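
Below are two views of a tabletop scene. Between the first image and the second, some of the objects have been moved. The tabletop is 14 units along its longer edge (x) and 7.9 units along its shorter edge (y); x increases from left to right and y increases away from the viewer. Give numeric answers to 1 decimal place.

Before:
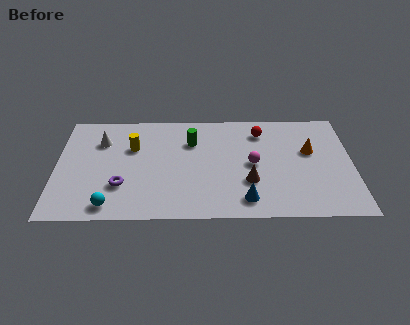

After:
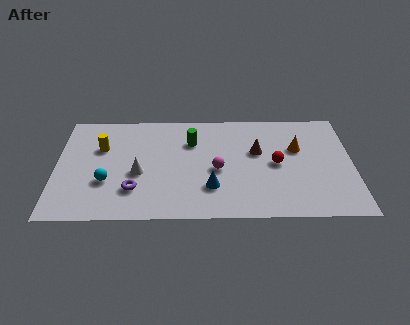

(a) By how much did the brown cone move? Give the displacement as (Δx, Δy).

(0.4, 2.2)

The brown cone started near (9.1, 2.6) and ended near (9.5, 4.8).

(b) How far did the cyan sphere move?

1.7

The cyan sphere moved from about (2.6, 1.0) to (2.4, 2.7), a distance of √(0.2² + 1.7²) ≈ 1.7.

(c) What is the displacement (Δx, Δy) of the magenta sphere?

(-1.7, -0.4)

From the two frames, the magenta sphere sits at roughly (9.3, 3.9) before and (7.6, 3.5) after.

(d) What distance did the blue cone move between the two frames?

1.8

From (8.9, 1.3) to (7.3, 2.2), the blue cone covered √(1.6² + 0.9²) ≈ 1.8 units.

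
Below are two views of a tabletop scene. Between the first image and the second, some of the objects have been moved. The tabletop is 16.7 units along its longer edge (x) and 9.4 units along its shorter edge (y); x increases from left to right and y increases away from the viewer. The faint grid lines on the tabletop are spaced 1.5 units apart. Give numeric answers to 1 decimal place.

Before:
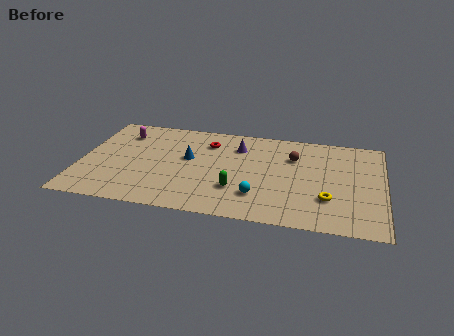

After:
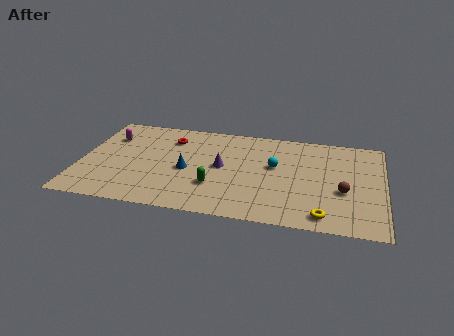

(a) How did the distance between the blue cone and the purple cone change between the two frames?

-1.2

Before: roughly 3.2 units apart; after: 2.0. That's 1.2 units closer together.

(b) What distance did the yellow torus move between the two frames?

1.6

The yellow torus moved from about (13.7, 2.8) to (13.5, 1.2), a distance of √(0.2² + 1.6²) ≈ 1.6.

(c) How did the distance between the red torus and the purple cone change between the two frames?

+2.1

The distance was about 1.7 in the first image and 3.8 in the second, so they moved 2.1 units further apart.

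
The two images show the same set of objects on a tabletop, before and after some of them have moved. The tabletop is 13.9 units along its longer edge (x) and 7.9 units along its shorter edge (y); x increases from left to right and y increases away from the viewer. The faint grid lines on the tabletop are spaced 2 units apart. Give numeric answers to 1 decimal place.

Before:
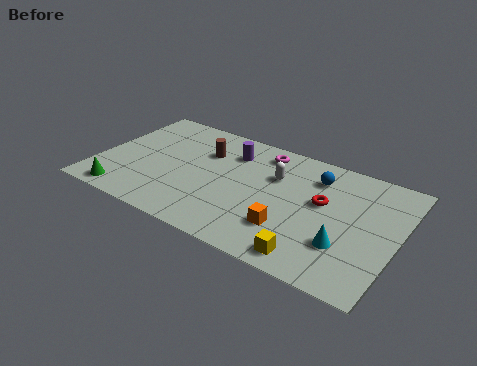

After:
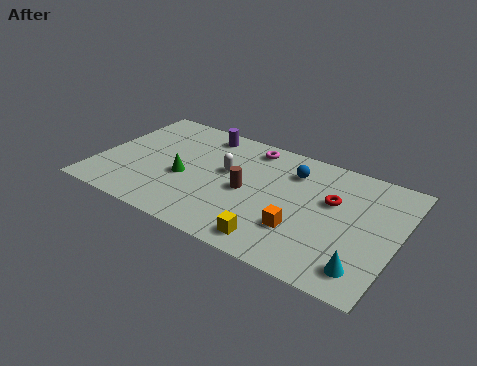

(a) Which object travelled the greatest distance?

the green cone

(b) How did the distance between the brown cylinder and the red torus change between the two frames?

-1.8

Before: roughly 5.8 units apart; after: 4.0. That's 1.8 units closer together.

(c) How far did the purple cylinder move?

1.7

From (5.9, 6.0) to (4.4, 6.8), the purple cylinder covered √(1.5² + 0.8²) ≈ 1.7 units.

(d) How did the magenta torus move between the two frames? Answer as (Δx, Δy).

(-0.6, 0.1)

The magenta torus started near (7.3, 6.7) and ended near (6.7, 6.8).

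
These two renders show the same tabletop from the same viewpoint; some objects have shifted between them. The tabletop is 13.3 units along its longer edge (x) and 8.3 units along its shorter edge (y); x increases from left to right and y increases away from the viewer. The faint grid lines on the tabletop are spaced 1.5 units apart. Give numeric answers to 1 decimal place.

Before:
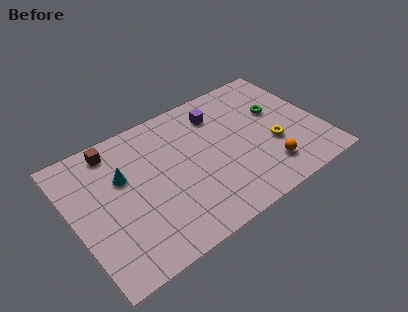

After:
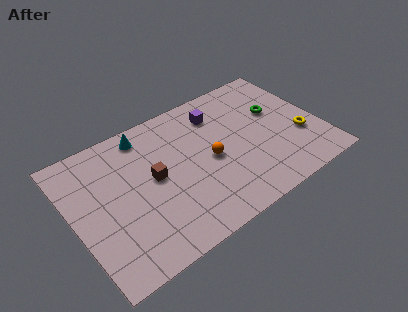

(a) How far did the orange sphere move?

3.4

The orange sphere moved from about (10.0, 1.8) to (7.3, 3.9), a distance of √(2.7² + 2.1²) ≈ 3.4.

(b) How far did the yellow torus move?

1.5

The yellow torus was near (10.6, 3.1) before and (12.1, 2.9) after, so it travelled √(1.5² + 0.2²) ≈ 1.5 units.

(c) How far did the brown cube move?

3.3

The brown cube was near (2.6, 7.2) before and (4.3, 4.4) after, so it travelled √(1.7² + 2.8²) ≈ 3.3 units.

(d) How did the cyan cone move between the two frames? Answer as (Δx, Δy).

(1.5, 1.9)

The cyan cone started near (2.8, 5.3) and ended near (4.3, 7.2).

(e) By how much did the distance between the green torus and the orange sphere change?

+0.6

Before: roughly 3.5 units apart; after: 4.1. That's 0.6 units further apart.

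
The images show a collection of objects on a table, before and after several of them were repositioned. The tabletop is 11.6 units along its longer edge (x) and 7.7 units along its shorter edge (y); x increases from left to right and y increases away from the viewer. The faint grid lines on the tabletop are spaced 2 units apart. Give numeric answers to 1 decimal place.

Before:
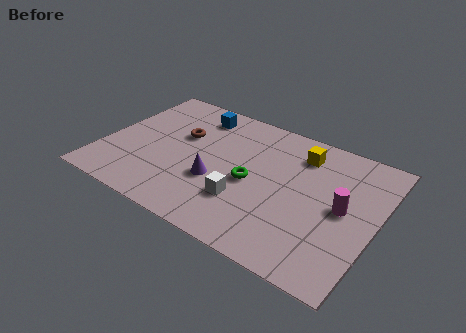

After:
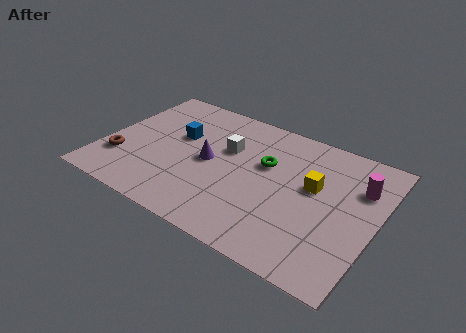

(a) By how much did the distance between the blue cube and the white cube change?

-2.9

They were about 5.0 units apart before and 2.1 after — 2.9 units closer together.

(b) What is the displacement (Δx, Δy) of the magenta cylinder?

(0.5, 1.5)

The magenta cylinder was at about (10.2, 3.9) and moved to about (10.7, 5.4).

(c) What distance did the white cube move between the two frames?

2.9

The white cube was near (6.3, 2.3) before and (5.1, 4.9) after, so it travelled √(1.2² + 2.6²) ≈ 2.9 units.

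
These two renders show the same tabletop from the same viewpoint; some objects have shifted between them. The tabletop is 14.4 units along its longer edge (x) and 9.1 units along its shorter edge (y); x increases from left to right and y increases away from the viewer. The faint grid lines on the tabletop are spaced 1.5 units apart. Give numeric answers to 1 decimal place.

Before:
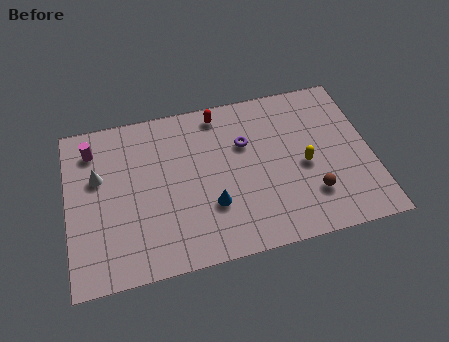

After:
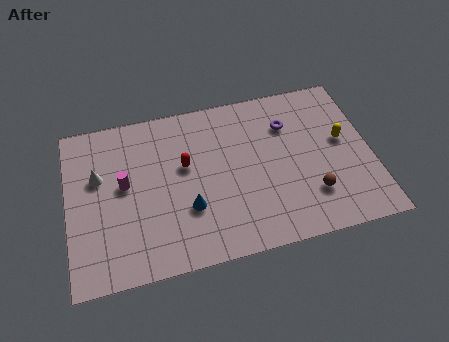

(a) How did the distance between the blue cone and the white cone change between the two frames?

-1.0

The distance was about 5.9 in the first image and 4.9 in the second, so they moved 1.0 units closer together.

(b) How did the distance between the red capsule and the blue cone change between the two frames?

-2.7

They were about 5.1 units apart before and 2.4 after — 2.7 units closer together.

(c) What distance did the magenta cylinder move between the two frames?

2.7

The magenta cylinder was near (1.3, 7.3) before and (2.7, 5.0) after, so it travelled √(1.4² + 2.3²) ≈ 2.7 units.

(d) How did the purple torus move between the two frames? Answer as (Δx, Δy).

(2.1, 0.6)

The purple torus started near (8.5, 6.0) and ended near (10.6, 6.6).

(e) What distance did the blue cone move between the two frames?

1.1

The blue cone was near (6.7, 2.9) before and (5.6, 3.0) after, so it travelled √(1.1² + 0.1²) ≈ 1.1 units.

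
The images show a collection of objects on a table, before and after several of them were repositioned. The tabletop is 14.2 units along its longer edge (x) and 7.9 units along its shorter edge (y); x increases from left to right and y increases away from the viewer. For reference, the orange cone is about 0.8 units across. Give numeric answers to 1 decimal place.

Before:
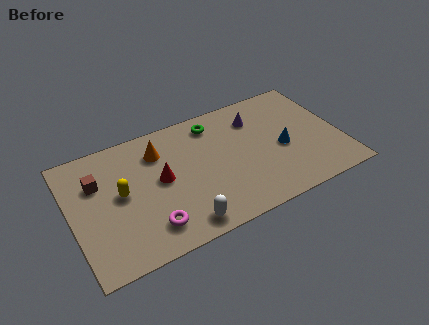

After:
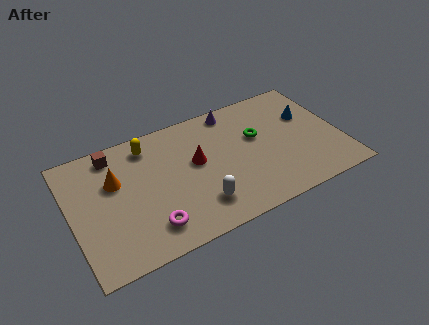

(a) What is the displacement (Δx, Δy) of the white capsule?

(1.0, 0.8)

From the two frames, the white capsule sits at roughly (5.4, 1.0) before and (6.4, 1.8) after.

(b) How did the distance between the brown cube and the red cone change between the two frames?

+1.3

The distance was about 3.4 in the first image and 4.7 in the second, so they moved 1.3 units further apart.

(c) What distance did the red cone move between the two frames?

1.9

From (4.7, 4.2) to (6.6, 4.5), the red cone covered √(1.9² + 0.3²) ≈ 1.9 units.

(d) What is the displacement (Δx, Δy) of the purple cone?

(-1.1, 1.0)

From the two frames, the purple cone sits at roughly (10.0, 6.0) before and (8.9, 7.0) after.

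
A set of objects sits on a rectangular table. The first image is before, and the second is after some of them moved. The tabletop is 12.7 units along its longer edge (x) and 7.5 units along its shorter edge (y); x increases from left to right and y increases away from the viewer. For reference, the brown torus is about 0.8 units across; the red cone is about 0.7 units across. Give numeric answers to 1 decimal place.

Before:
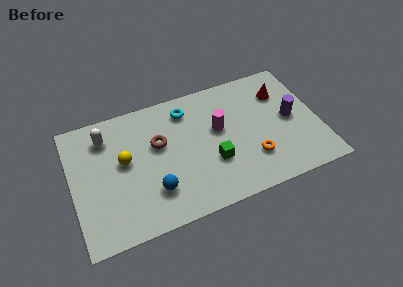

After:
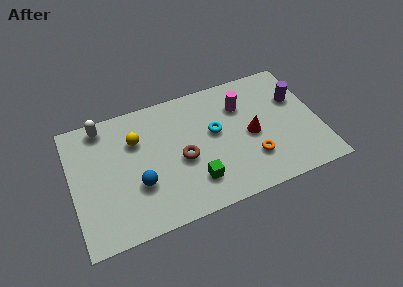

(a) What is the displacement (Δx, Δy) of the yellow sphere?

(0.7, 1.0)

The yellow sphere was at about (2.7, 4.2) and moved to about (3.4, 5.2).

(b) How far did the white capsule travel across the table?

0.7

The white capsule was near (1.9, 5.9) before and (1.8, 6.6) after, so it travelled √(0.1² + 0.7²) ≈ 0.7 units.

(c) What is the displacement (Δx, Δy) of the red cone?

(-1.8, -2.0)

The red cone started near (11.0, 5.5) and ended near (9.2, 3.5).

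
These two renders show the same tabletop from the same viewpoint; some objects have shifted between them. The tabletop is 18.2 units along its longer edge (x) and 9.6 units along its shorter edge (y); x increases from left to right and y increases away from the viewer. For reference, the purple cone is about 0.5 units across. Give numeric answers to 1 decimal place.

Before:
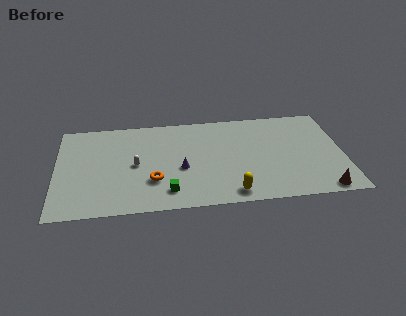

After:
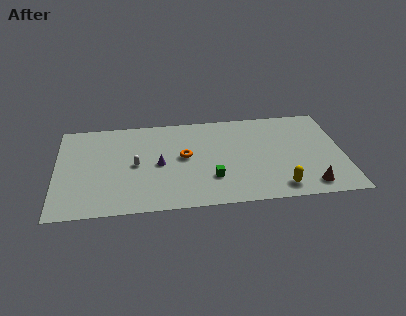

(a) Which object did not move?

the white capsule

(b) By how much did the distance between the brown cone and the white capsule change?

-0.9

The distance was about 12.3 in the first image and 11.4 in the second, so they moved 0.9 units closer together.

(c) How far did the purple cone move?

1.5

The purple cone moved from about (7.9, 4.0) to (6.5, 4.6), a distance of √(1.4² + 0.6²) ≈ 1.5.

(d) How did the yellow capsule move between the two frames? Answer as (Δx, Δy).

(3.0, 0.2)

From the two frames, the yellow capsule sits at roughly (11.0, 1.2) before and (14.0, 1.4) after.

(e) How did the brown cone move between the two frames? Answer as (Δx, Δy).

(-0.8, 0.5)

From the two frames, the brown cone sits at roughly (16.7, 0.9) before and (15.9, 1.4) after.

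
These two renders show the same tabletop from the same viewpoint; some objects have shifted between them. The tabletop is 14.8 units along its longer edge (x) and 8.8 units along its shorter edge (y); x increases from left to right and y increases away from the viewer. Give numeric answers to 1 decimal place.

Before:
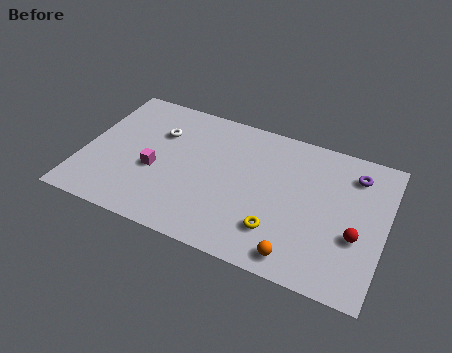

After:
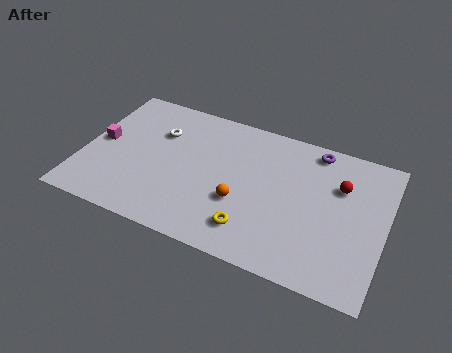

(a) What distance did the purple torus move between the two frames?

2.2

From (13.1, 7.0) to (11.1, 7.8), the purple torus covered √(2.0² + 0.8²) ≈ 2.2 units.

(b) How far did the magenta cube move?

2.9

The magenta cube moved from about (3.6, 3.6) to (0.8, 4.5), a distance of √(2.8² + 0.9²) ≈ 2.9.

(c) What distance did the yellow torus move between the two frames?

1.3

The yellow torus was near (9.8, 2.2) before and (8.6, 1.8) after, so it travelled √(1.2² + 0.4²) ≈ 1.3 units.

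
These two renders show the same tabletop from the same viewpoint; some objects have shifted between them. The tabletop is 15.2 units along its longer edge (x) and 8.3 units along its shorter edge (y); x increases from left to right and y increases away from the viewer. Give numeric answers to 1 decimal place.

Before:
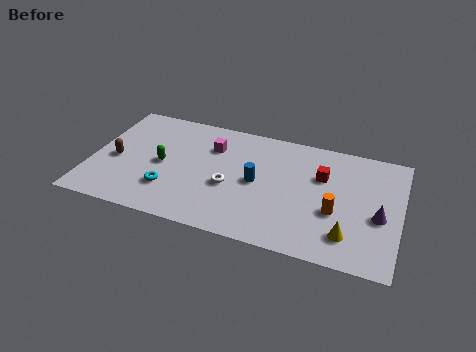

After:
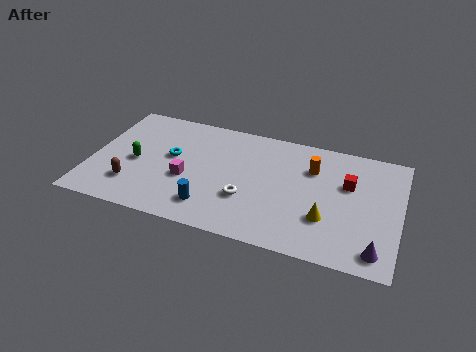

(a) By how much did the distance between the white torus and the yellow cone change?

-2.2

Before: roughly 6.1 units apart; after: 3.9. That's 2.2 units closer together.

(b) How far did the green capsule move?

1.3

The green capsule was near (3.5, 4.0) before and (2.2, 3.8) after, so it travelled √(1.3² + 0.2²) ≈ 1.3 units.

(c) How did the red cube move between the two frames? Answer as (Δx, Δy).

(1.3, -0.2)

From the two frames, the red cube sits at roughly (11.3, 5.5) before and (12.6, 5.3) after.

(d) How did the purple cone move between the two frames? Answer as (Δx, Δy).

(0.0, -2.3)

From the two frames, the purple cone sits at roughly (14.2, 3.5) before and (14.2, 1.2) after.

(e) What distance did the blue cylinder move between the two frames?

3.2

From (8.2, 4.1) to (6.1, 1.7), the blue cylinder covered √(2.1² + 2.4²) ≈ 3.2 units.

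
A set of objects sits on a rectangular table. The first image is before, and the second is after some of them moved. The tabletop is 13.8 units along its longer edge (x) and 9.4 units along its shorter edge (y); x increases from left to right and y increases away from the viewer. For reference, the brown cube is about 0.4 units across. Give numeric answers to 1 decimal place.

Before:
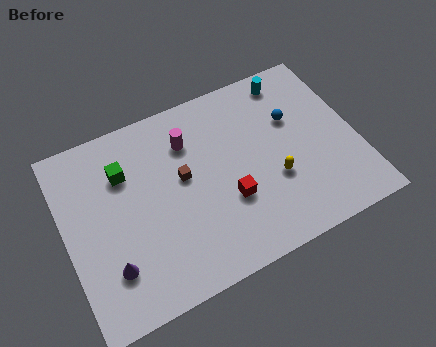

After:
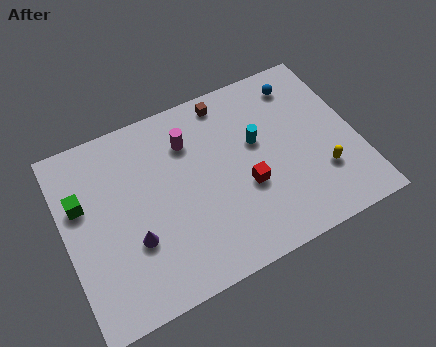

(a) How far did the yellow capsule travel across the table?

2.3

The yellow capsule was near (9.7, 3.4) before and (11.9, 2.8) after, so it travelled √(2.2² + 0.6²) ≈ 2.3 units.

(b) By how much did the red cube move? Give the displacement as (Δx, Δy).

(0.9, 0.3)

From the two frames, the red cube sits at roughly (7.5, 3.3) before and (8.4, 3.6) after.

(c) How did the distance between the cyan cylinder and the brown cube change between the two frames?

-3.4

Before: roughly 6.3 units apart; after: 2.9. That's 3.4 units closer together.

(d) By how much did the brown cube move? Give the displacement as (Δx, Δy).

(2.5, 3.0)

The brown cube started near (5.6, 5.3) and ended near (8.1, 8.3).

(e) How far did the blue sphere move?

1.8

The blue sphere moved from about (11.0, 6.1) to (11.6, 7.8), a distance of √(0.6² + 1.7²) ≈ 1.8.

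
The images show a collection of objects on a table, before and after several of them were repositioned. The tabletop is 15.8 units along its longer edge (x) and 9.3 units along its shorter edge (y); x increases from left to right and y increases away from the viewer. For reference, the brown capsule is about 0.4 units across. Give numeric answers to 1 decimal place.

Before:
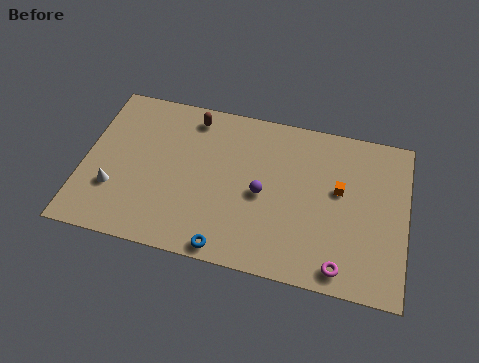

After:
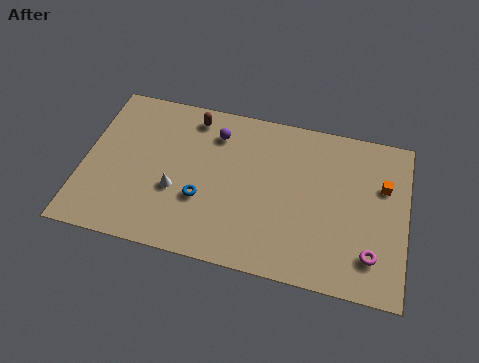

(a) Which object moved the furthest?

the purple sphere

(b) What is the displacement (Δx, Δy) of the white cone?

(3.0, 0.6)

The white cone started near (1.6, 2.9) and ended near (4.6, 3.5).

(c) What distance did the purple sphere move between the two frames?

3.9

The purple sphere was near (8.8, 4.3) before and (6.3, 7.3) after, so it travelled √(2.5² + 3.0²) ≈ 3.9 units.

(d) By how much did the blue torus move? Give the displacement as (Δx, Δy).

(-1.4, 2.5)

The blue torus was at about (7.3, 0.8) and moved to about (5.9, 3.3).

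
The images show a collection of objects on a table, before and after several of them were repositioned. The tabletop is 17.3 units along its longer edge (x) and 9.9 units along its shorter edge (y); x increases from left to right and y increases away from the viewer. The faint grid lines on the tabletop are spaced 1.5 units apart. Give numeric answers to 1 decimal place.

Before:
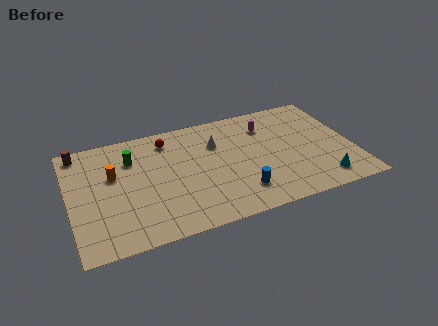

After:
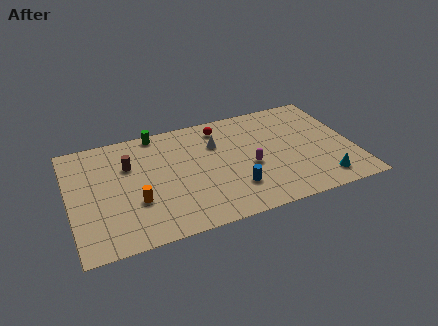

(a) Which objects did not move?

the cyan cone and the white cone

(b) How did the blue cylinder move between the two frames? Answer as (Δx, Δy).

(-0.3, 0.4)

The blue cylinder was at about (10.1, 2.2) and moved to about (9.8, 2.6).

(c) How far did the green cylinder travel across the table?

2.5

The green cylinder moved from about (3.9, 7.2) to (5.6, 9.1), a distance of √(1.7² + 1.9²) ≈ 2.5.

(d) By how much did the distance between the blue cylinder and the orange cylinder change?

-2.4

Before: roughly 8.4 units apart; after: 6.0. That's 2.4 units closer together.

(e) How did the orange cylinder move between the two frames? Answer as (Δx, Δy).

(1.2, -2.7)

From the two frames, the orange cylinder sits at roughly (2.7, 6.1) before and (3.9, 3.4) after.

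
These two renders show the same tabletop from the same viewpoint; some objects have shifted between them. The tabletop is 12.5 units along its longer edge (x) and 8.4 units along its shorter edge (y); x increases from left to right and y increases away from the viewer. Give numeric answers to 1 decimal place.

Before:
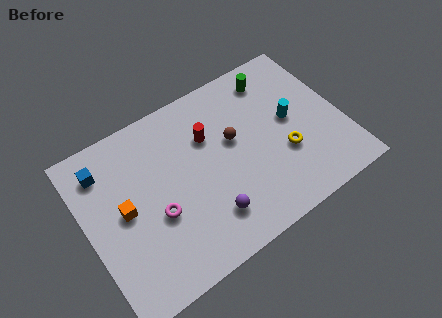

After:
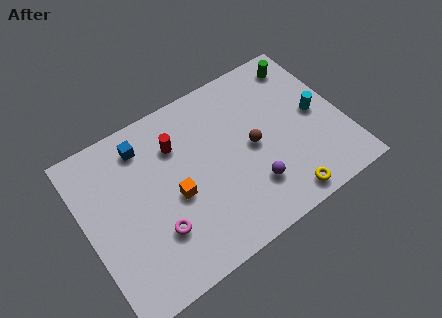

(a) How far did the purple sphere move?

2.2

From (5.5, 1.9) to (7.7, 2.2), the purple sphere covered √(2.2² + 0.3²) ≈ 2.2 units.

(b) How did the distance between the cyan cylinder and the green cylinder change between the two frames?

+0.4

They were about 2.5 units apart before and 2.9 after — 0.4 units further apart.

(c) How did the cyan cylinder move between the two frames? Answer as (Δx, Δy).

(1.2, -0.3)

From the two frames, the cyan cylinder sits at roughly (10.1, 4.5) before and (11.3, 4.2) after.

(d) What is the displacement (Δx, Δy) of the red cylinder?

(-1.5, 0.4)

The red cylinder started near (6.2, 5.7) and ended near (4.7, 6.1).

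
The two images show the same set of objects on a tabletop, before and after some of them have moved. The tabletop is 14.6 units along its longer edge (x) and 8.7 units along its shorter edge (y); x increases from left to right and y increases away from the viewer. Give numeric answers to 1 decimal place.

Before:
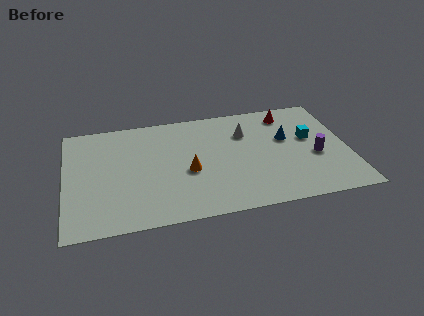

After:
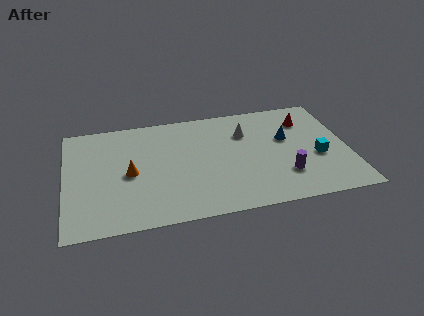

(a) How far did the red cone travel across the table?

1.1

The red cone was near (11.7, 7.3) before and (12.6, 6.6) after, so it travelled √(0.9² + 0.7²) ≈ 1.1 units.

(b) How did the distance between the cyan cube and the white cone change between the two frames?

+1.0

Before: roughly 3.5 units apart; after: 4.5. That's 1.0 units further apart.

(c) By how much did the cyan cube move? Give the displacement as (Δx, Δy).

(0.3, -1.6)

From the two frames, the cyan cube sits at roughly (12.7, 5.1) before and (13.0, 3.5) after.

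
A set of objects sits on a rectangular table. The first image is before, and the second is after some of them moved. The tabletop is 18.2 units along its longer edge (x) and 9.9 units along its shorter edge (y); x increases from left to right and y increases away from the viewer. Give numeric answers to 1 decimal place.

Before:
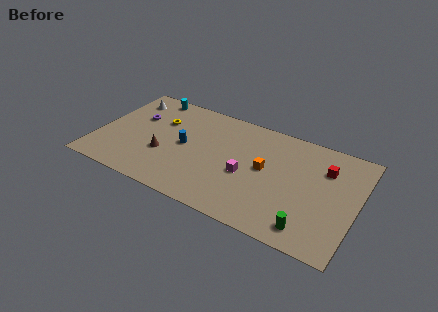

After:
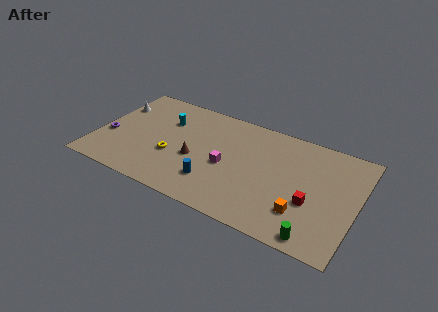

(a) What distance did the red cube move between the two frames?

3.5

The red cube moved from about (15.8, 7.1) to (15.2, 3.7), a distance of √(0.6² + 3.4²) ≈ 3.5.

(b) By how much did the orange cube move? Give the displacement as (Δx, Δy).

(2.9, -2.7)

From the two frames, the orange cube sits at roughly (11.8, 5.3) before and (14.7, 2.6) after.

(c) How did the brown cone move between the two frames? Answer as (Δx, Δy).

(2.2, 0.5)

The brown cone started near (4.8, 3.6) and ended near (7.0, 4.1).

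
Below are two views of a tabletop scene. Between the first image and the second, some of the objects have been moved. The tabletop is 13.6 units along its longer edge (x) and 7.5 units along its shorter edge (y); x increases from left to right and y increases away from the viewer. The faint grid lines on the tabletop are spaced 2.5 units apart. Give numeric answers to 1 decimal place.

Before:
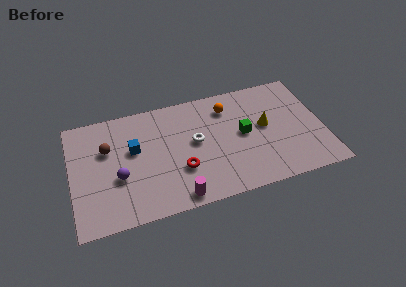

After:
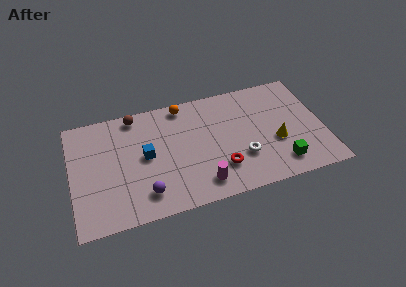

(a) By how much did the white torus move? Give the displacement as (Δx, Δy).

(2.4, -1.7)

From the two frames, the white torus sits at roughly (6.7, 4.1) before and (9.1, 2.4) after.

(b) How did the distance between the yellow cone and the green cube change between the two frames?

+0.3

They were about 1.2 units apart before and 1.5 after — 0.3 units further apart.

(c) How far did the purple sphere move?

1.9

From (2.5, 2.9) to (3.8, 1.5), the purple sphere covered √(1.3² + 1.4²) ≈ 1.9 units.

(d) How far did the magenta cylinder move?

1.4

The magenta cylinder moved from about (5.5, 0.8) to (6.8, 1.3), a distance of √(1.3² + 0.5²) ≈ 1.4.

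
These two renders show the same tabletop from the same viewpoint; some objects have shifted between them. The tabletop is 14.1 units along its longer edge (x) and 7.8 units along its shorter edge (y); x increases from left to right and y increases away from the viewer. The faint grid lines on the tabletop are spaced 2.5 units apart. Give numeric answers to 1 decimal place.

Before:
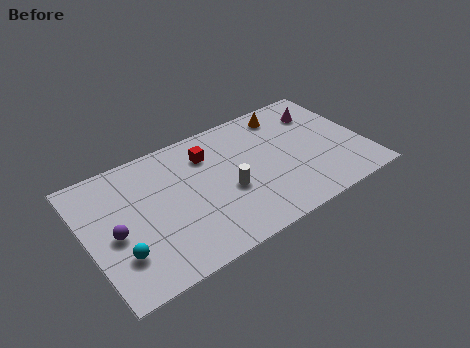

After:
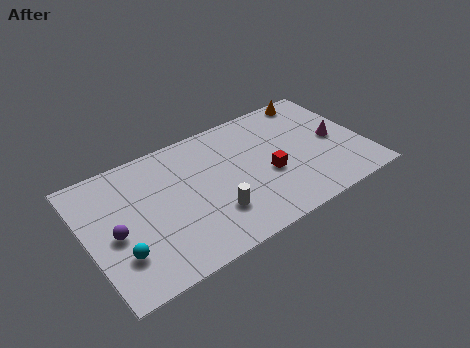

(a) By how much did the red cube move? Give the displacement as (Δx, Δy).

(2.7, -2.7)

The red cube was at about (6.4, 5.9) and moved to about (9.1, 3.2).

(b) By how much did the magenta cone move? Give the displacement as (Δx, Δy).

(0.4, -2.1)

From the two frames, the magenta cone sits at roughly (12.3, 5.9) before and (12.7, 3.8) after.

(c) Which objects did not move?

the cyan sphere and the purple sphere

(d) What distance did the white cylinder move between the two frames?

1.3

The white cylinder moved from about (7.0, 3.2) to (6.1, 2.2), a distance of √(0.9² + 1.0²) ≈ 1.3.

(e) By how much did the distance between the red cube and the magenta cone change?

-2.3

The distance was about 5.9 in the first image and 3.6 in the second, so they moved 2.3 units closer together.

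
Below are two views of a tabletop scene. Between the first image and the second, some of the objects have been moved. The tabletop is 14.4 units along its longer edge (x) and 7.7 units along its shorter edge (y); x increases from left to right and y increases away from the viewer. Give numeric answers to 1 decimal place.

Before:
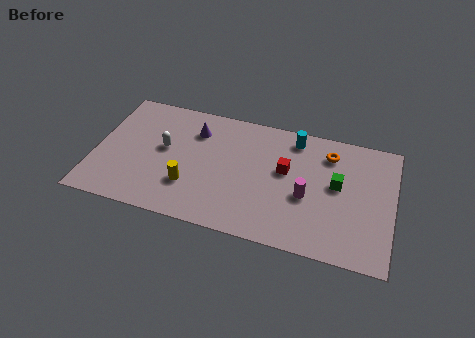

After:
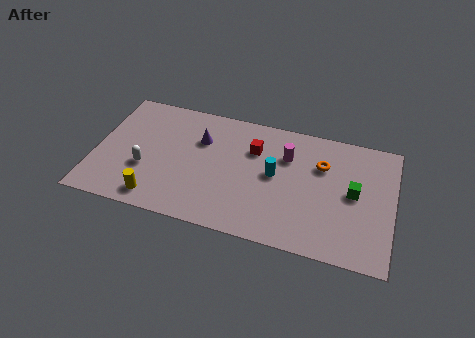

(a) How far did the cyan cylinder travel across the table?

2.6

From (9.5, 6.6) to (8.7, 4.1), the cyan cylinder covered √(0.8² + 2.5²) ≈ 2.6 units.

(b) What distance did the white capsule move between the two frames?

1.7

The white capsule was near (3.3, 4.3) before and (2.5, 2.8) after, so it travelled √(0.8² + 1.5²) ≈ 1.7 units.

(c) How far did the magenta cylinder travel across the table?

2.5

The magenta cylinder moved from about (10.3, 3.2) to (9.2, 5.4), a distance of √(1.1² + 2.2²) ≈ 2.5.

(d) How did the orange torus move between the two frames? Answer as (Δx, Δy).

(-0.3, -0.8)

The orange torus started near (11.2, 6.1) and ended near (10.9, 5.3).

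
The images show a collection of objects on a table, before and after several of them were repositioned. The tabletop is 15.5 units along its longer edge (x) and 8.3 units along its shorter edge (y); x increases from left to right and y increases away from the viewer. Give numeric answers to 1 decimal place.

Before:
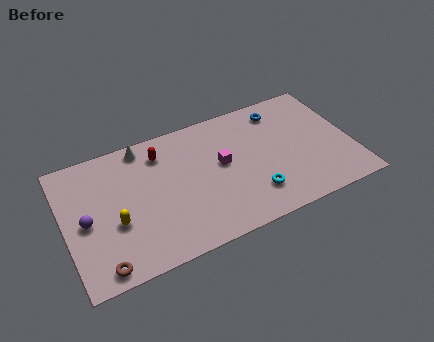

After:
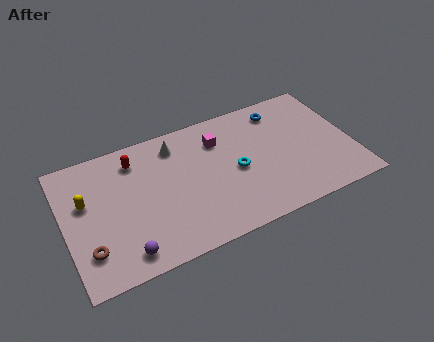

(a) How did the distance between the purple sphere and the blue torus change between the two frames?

-0.6

They were about 11.3 units apart before and 10.7 after — 0.6 units closer together.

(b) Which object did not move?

the blue torus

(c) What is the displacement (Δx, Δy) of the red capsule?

(-1.4, 0.1)

The red capsule was at about (5.4, 6.6) and moved to about (4.0, 6.7).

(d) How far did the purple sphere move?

3.2

The purple sphere moved from about (1.1, 3.9) to (2.9, 1.2), a distance of √(1.8² + 2.7²) ≈ 3.2.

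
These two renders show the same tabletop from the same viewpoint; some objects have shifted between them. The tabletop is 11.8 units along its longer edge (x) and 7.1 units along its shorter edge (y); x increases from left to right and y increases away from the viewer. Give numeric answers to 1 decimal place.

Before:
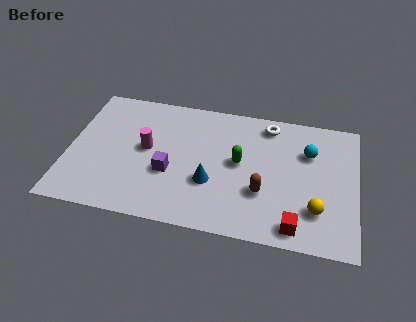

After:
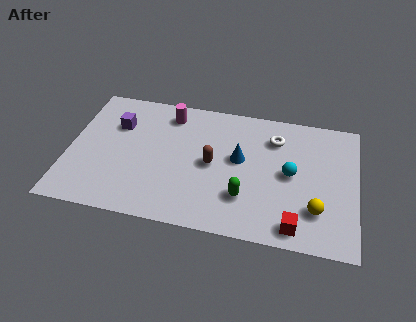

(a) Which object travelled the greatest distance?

the purple cube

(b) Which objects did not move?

the red cube and the yellow sphere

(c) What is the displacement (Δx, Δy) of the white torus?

(0.3, -0.7)

The white torus was at about (8.1, 6.1) and moved to about (8.4, 5.4).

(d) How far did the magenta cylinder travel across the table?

2.2

From (3.2, 3.8) to (4.0, 5.9), the magenta cylinder covered √(0.8² + 2.1²) ≈ 2.2 units.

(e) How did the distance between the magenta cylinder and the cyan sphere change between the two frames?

-1.1

Before: roughly 6.7 units apart; after: 5.6. That's 1.1 units closer together.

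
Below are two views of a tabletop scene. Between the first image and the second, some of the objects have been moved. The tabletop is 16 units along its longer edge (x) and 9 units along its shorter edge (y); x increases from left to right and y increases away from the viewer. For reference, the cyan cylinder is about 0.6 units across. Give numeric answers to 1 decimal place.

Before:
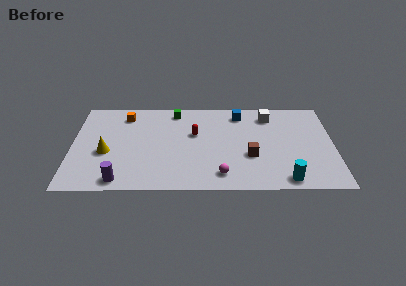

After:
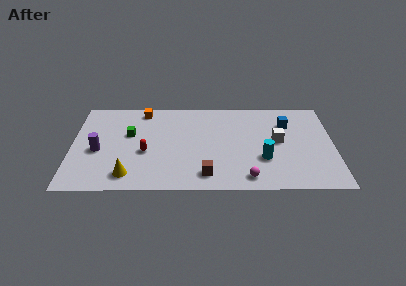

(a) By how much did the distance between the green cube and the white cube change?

+3.3

Before: roughly 5.8 units apart; after: 9.1. That's 3.3 units further apart.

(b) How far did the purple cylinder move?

3.2

The purple cylinder was near (3.0, 1.0) before and (1.6, 3.9) after, so it travelled √(1.4² + 2.9²) ≈ 3.2 units.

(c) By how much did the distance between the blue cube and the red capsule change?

+5.7

They were about 3.4 units apart before and 9.1 after — 5.7 units further apart.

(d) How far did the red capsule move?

3.5

From (7.5, 5.5) to (4.5, 3.7), the red capsule covered √(3.0² + 1.8²) ≈ 3.5 units.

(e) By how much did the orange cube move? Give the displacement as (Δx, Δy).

(1.1, 0.5)

From the two frames, the orange cube sits at roughly (3.2, 7.4) before and (4.3, 7.9) after.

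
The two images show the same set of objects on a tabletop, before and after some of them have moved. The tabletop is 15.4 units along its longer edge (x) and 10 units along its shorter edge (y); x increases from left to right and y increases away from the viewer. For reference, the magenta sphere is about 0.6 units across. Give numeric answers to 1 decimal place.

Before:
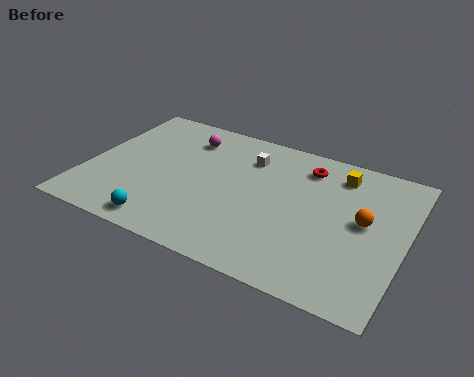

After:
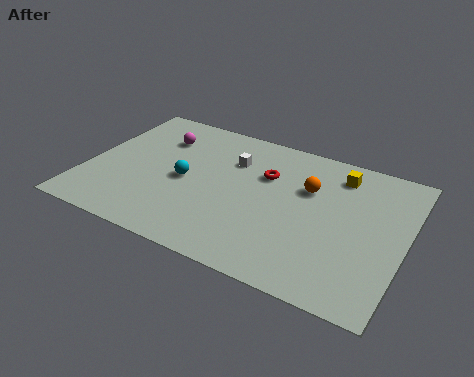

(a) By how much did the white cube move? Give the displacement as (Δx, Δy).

(-0.7, -0.5)

From the two frames, the white cube sits at roughly (7.5, 7.6) before and (6.8, 7.1) after.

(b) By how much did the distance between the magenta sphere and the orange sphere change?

-1.8

Before: roughly 9.3 units apart; after: 7.5. That's 1.8 units closer together.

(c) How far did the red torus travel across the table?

2.3

From (10.3, 8.1) to (8.5, 6.7), the red torus covered √(1.8² + 1.4²) ≈ 2.3 units.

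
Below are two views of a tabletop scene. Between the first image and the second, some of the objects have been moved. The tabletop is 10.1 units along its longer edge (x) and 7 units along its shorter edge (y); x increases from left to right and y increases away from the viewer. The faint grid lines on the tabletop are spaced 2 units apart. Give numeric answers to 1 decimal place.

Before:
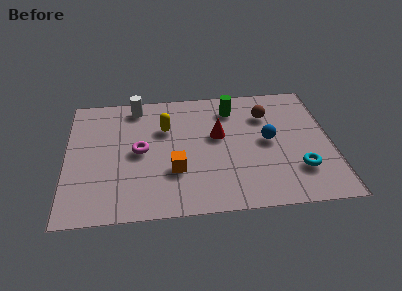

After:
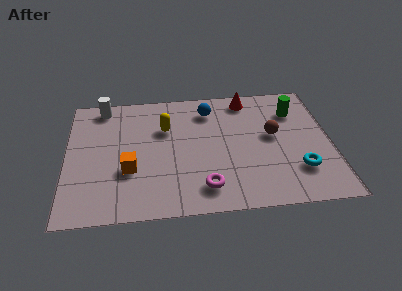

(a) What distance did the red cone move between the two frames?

2.3

From (5.8, 4.1) to (7.0, 6.1), the red cone covered √(1.2² + 2.0²) ≈ 2.3 units.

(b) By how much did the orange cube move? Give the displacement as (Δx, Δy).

(-1.7, 0.2)

From the two frames, the orange cube sits at roughly (4.1, 2.3) before and (2.4, 2.5) after.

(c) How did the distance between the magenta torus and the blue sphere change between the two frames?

-0.6

They were about 4.9 units apart before and 4.3 after — 0.6 units closer together.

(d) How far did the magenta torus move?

3.3

From (2.8, 3.5) to (5.2, 1.3), the magenta torus covered √(2.4² + 2.2²) ≈ 3.3 units.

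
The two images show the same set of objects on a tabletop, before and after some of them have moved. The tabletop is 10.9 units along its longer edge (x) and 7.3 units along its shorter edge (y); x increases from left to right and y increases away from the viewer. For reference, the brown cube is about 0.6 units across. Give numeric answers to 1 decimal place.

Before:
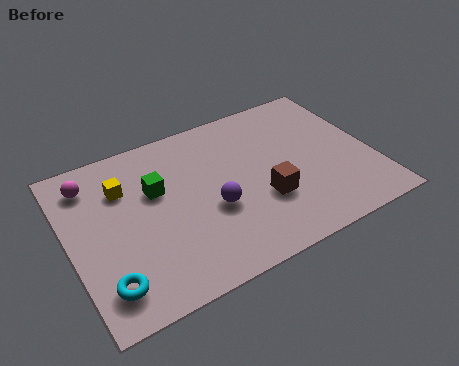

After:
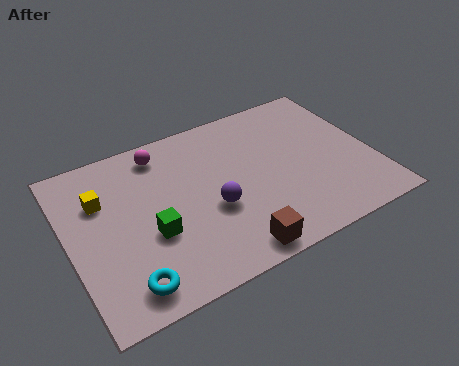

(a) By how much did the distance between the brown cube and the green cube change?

-0.9

Before: roughly 4.2 units apart; after: 3.3. That's 0.9 units closer together.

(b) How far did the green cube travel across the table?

1.8

From (3.2, 4.6) to (2.8, 2.8), the green cube covered √(0.4² + 1.8²) ≈ 1.8 units.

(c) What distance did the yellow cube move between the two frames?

0.8

The yellow cube was near (2.1, 5.2) before and (1.3, 5.0) after, so it travelled √(0.8² + 0.2²) ≈ 0.8 units.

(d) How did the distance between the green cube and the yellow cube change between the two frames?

+1.4

Before: roughly 1.3 units apart; after: 2.7. That's 1.4 units further apart.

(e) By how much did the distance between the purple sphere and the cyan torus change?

-0.5

They were about 4.3 units apart before and 3.8 after — 0.5 units closer together.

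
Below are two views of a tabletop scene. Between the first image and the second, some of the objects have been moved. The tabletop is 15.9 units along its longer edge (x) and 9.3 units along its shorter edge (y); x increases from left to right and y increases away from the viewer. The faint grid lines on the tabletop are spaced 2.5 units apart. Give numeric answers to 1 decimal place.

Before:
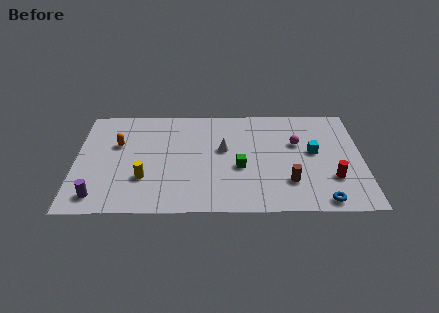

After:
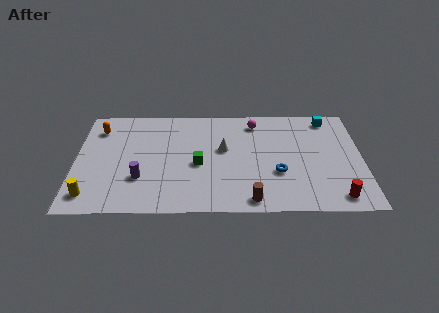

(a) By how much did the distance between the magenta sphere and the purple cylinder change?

-3.8

The distance was about 11.9 in the first image and 8.1 in the second, so they moved 3.8 units closer together.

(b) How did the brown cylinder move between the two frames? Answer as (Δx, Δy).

(-2.1, -1.5)

The brown cylinder started near (11.8, 2.5) and ended near (9.7, 1.0).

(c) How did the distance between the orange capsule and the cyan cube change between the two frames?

+2.0

Before: roughly 10.9 units apart; after: 12.9. That's 2.0 units further apart.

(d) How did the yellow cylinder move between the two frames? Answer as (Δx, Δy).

(-2.9, -1.4)

The yellow cylinder started near (3.8, 2.9) and ended near (0.9, 1.5).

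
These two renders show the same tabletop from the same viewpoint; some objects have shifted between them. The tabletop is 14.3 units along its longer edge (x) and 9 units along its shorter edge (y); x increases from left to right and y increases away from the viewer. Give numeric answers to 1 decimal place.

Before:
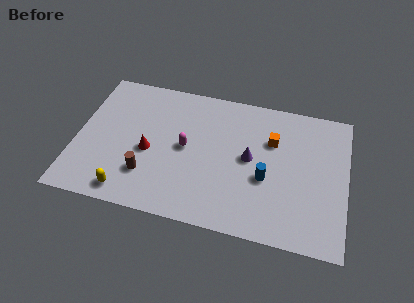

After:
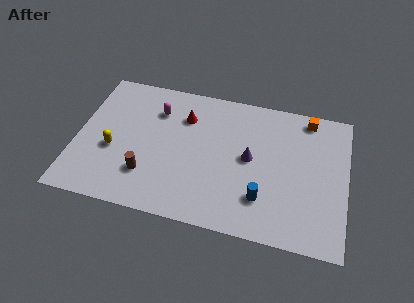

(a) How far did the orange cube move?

2.6

The orange cube was near (10.3, 6.1) before and (12.1, 8.0) after, so it travelled √(1.8² + 1.9²) ≈ 2.6 units.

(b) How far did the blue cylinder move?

1.3

From (10.1, 3.6) to (10.0, 2.3), the blue cylinder covered √(0.1² + 1.3²) ≈ 1.3 units.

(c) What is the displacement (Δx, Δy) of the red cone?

(1.7, 2.7)

The red cone started near (3.9, 3.9) and ended near (5.6, 6.6).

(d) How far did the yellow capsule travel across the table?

2.7

The yellow capsule moved from about (3.0, 1.1) to (2.0, 3.6), a distance of √(1.0² + 2.5²) ≈ 2.7.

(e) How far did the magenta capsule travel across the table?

2.7

The magenta capsule moved from about (5.8, 4.6) to (4.1, 6.7), a distance of √(1.7² + 2.1²) ≈ 2.7.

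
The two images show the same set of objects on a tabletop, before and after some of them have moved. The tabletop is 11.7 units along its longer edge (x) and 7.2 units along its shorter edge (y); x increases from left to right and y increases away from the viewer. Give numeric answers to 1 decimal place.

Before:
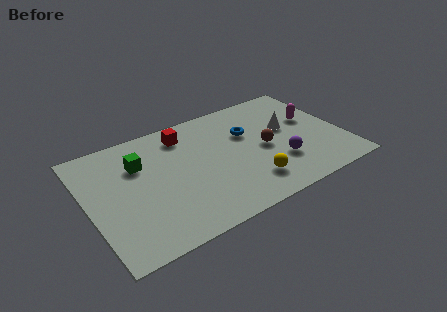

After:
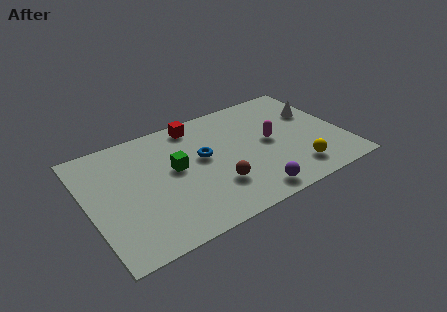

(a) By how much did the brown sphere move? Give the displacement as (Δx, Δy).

(-2.5, -1.3)

From the two frames, the brown sphere sits at roughly (8.1, 3.4) before and (5.6, 2.1) after.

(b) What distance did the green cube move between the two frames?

1.8

The green cube was near (2.5, 5.0) before and (4.0, 4.0) after, so it travelled √(1.5² + 1.0²) ≈ 1.8 units.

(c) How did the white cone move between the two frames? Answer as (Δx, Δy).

(1.4, 0.5)

The white cone started near (9.3, 4.2) and ended near (10.7, 4.7).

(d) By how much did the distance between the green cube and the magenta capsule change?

-3.6

They were about 8.0 units apart before and 4.4 after — 3.6 units closer together.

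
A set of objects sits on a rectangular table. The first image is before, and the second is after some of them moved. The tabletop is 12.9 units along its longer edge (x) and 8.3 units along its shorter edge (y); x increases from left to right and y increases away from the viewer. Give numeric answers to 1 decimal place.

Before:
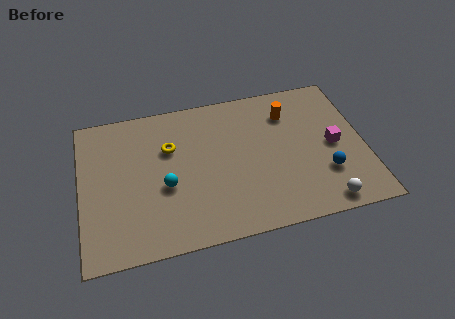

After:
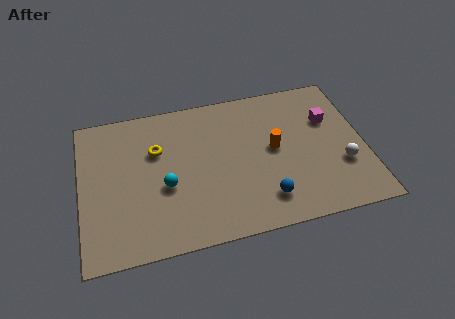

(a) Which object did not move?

the cyan sphere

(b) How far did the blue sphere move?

2.9

The blue sphere was near (11.0, 2.5) before and (8.2, 1.7) after, so it travelled √(2.8² + 0.8²) ≈ 2.9 units.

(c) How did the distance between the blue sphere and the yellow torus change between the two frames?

-1.5

Before: roughly 7.5 units apart; after: 6.0. That's 1.5 units closer together.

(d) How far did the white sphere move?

2.1

From (10.8, 0.9) to (11.8, 2.8), the white sphere covered √(1.0² + 1.9²) ≈ 2.1 units.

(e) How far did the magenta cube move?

1.5

The magenta cube was near (11.5, 4.0) before and (11.4, 5.5) after, so it travelled √(0.1² + 1.5²) ≈ 1.5 units.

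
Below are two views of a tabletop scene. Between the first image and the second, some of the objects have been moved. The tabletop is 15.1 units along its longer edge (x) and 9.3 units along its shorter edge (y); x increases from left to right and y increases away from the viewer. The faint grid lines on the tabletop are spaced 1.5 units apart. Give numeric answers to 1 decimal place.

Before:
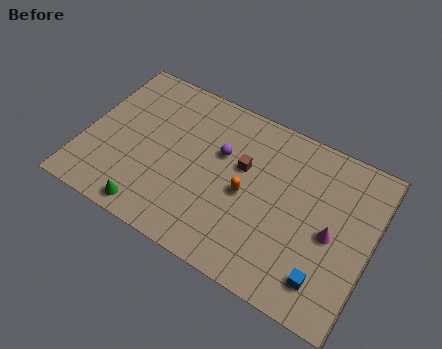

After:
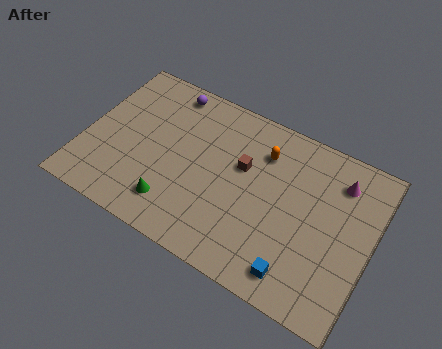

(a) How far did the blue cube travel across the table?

1.5

From (13.1, 1.8) to (11.7, 1.4), the blue cube covered √(1.4² + 0.4²) ≈ 1.5 units.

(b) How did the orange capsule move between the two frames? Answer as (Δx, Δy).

(0.5, 2.7)

The orange capsule was at about (8.6, 4.3) and moved to about (9.1, 7.0).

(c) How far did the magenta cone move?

3.0

The magenta cone moved from about (13.1, 4.3) to (13.1, 7.3), a distance of √(0.0² + 3.0²) ≈ 3.0.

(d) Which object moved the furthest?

the purple sphere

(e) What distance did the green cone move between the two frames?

1.4

The green cone was near (4.0, 1.0) before and (5.1, 1.9) after, so it travelled √(1.1² + 0.9²) ≈ 1.4 units.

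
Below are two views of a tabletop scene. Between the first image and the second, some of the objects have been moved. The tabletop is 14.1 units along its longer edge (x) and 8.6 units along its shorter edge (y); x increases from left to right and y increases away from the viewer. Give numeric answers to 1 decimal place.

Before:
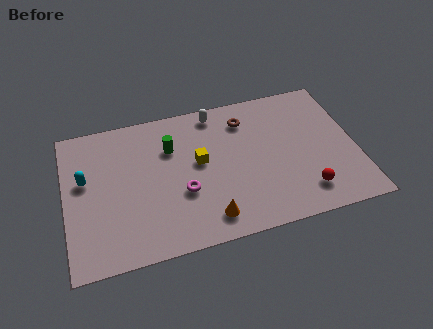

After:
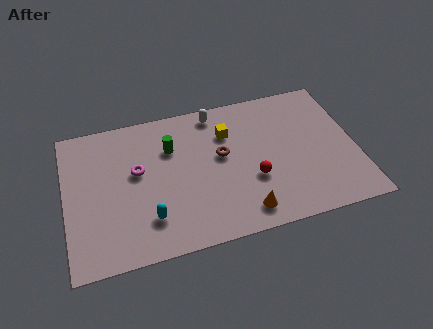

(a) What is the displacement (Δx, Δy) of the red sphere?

(-2.4, 1.4)

From the two frames, the red sphere sits at roughly (11.4, 1.7) before and (9.0, 3.1) after.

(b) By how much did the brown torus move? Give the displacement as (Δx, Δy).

(-1.3, -1.9)

The brown torus started near (8.9, 6.8) and ended near (7.6, 4.9).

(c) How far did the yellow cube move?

2.1

The yellow cube moved from about (6.5, 4.8) to (8.0, 6.2), a distance of √(1.5² + 1.4²) ≈ 2.1.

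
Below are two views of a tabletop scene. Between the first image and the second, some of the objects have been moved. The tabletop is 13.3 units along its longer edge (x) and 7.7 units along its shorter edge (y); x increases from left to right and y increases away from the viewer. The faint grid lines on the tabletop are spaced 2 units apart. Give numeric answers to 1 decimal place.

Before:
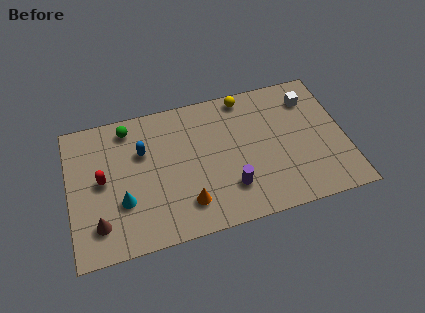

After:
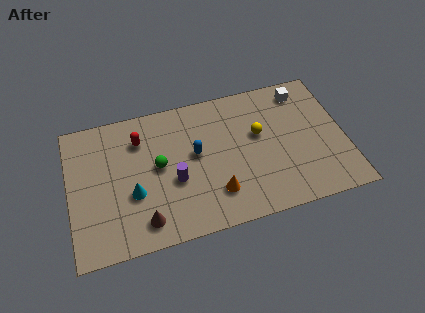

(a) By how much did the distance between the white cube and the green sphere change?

-1.2

Before: roughly 8.8 units apart; after: 7.6. That's 1.2 units closer together.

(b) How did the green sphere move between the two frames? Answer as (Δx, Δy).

(1.3, -2.5)

The green sphere started near (3.0, 6.6) and ended near (4.3, 4.1).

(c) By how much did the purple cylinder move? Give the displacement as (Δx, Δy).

(-2.6, 1.1)

The purple cylinder was at about (7.6, 2.0) and moved to about (5.0, 3.1).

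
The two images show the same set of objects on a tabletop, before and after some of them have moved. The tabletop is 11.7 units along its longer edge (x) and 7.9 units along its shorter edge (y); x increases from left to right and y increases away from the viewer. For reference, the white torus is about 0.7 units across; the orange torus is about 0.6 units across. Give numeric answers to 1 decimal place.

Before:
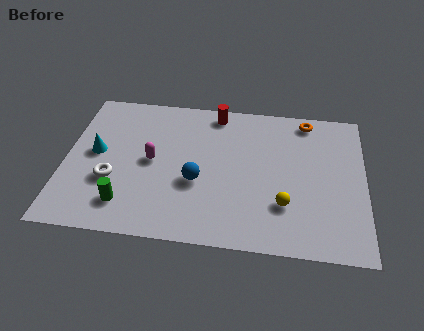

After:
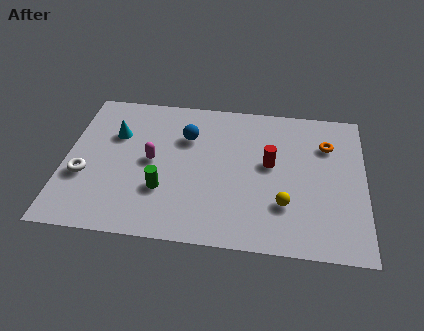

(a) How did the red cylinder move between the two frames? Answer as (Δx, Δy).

(2.2, -2.6)

From the two frames, the red cylinder sits at roughly (5.8, 7.0) before and (8.0, 4.4) after.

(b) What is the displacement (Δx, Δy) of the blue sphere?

(-0.5, 2.4)

From the two frames, the blue sphere sits at roughly (5.2, 3.1) before and (4.7, 5.5) after.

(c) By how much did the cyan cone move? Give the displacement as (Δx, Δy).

(0.7, 1.1)

The cyan cone was at about (1.2, 4.2) and moved to about (1.9, 5.3).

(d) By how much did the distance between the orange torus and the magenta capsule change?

+0.3

The distance was about 6.7 in the first image and 7.0 in the second, so they moved 0.3 units further apart.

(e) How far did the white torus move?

1.1

The white torus was near (1.9, 2.8) before and (0.8, 2.9) after, so it travelled √(1.1² + 0.1²) ≈ 1.1 units.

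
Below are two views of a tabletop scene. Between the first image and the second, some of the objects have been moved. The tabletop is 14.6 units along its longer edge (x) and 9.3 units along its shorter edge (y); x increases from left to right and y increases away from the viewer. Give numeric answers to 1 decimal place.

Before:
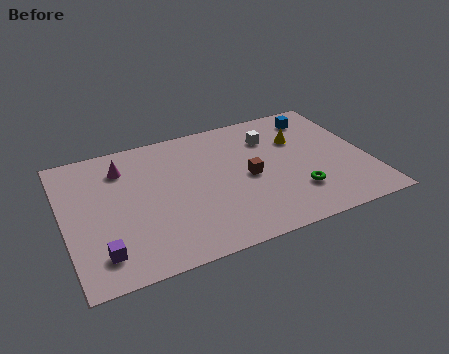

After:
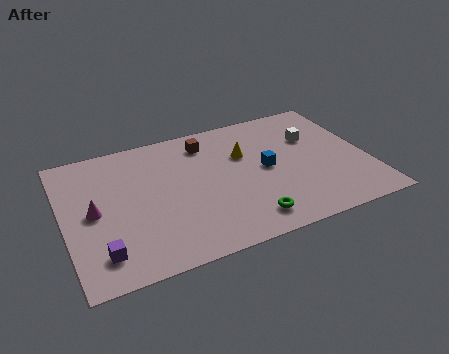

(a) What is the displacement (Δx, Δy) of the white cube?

(2.0, -0.7)

From the two frames, the white cube sits at roughly (10.2, 6.9) before and (12.2, 6.2) after.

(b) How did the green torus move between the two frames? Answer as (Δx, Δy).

(-2.5, -1.0)

From the two frames, the green torus sits at roughly (10.9, 2.5) before and (8.4, 1.5) after.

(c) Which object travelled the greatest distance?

the blue cube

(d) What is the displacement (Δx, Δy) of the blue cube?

(-2.9, -3.0)

The blue cube was at about (12.6, 7.7) and moved to about (9.7, 4.7).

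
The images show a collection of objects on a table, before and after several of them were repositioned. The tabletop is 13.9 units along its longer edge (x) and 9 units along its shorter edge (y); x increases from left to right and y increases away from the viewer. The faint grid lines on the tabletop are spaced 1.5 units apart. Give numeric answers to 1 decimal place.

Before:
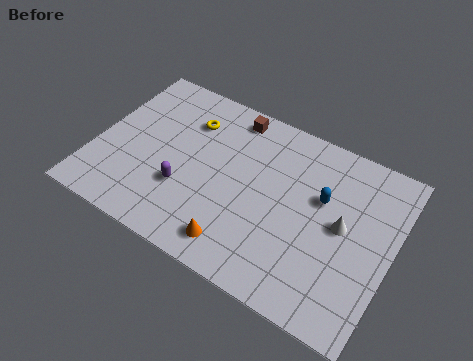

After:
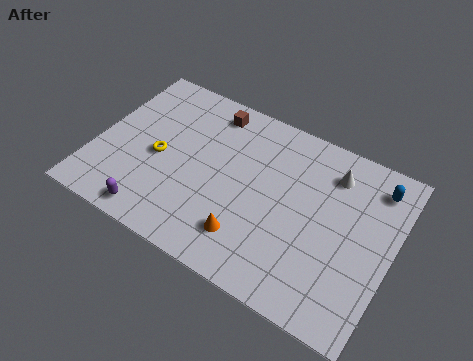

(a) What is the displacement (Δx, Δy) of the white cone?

(-0.8, 2.4)

From the two frames, the white cone sits at roughly (11.6, 4.7) before and (10.8, 7.1) after.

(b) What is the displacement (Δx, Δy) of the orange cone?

(0.4, 0.6)

The orange cone was at about (7.2, 1.4) and moved to about (7.6, 2.0).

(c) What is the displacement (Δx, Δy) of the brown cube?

(-1.0, -0.2)

The brown cube started near (5.9, 7.9) and ended near (4.9, 7.7).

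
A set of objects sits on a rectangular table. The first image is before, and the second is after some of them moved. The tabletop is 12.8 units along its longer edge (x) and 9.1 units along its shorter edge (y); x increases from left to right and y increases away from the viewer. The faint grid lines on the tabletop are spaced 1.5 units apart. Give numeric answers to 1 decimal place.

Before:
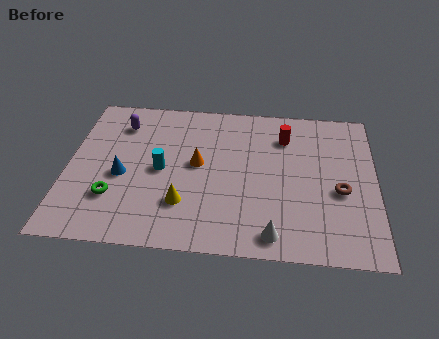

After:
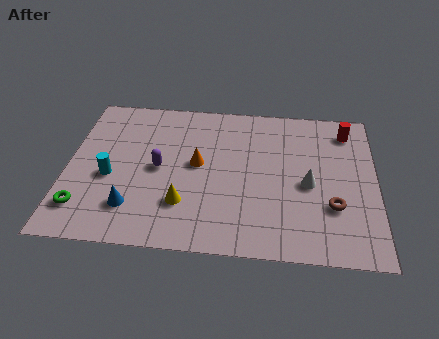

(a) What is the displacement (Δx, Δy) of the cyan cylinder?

(-2.1, -0.6)

The cyan cylinder started near (3.9, 4.4) and ended near (1.8, 3.8).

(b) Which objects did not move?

the orange cone and the yellow cone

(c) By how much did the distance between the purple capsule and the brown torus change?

-2.4

They were about 9.8 units apart before and 7.4 after — 2.4 units closer together.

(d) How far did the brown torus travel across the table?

0.9

The brown torus moved from about (11.3, 3.8) to (11.0, 2.9), a distance of √(0.3² + 0.9²) ≈ 0.9.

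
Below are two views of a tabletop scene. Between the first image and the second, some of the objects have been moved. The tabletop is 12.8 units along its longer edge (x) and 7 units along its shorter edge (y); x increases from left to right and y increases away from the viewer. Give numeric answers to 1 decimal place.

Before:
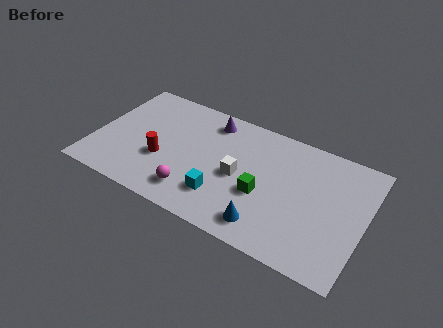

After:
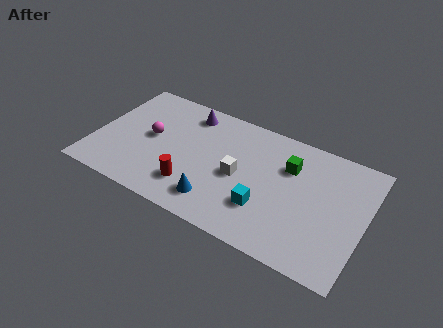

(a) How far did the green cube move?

2.3

From (8.1, 2.8) to (9.1, 4.9), the green cube covered √(1.0² + 2.1²) ≈ 2.3 units.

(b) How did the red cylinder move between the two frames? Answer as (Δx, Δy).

(1.6, -0.9)

The red cylinder started near (3.3, 2.6) and ended near (4.9, 1.7).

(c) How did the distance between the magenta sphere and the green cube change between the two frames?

+3.2

Before: roughly 3.4 units apart; after: 6.6. That's 3.2 units further apart.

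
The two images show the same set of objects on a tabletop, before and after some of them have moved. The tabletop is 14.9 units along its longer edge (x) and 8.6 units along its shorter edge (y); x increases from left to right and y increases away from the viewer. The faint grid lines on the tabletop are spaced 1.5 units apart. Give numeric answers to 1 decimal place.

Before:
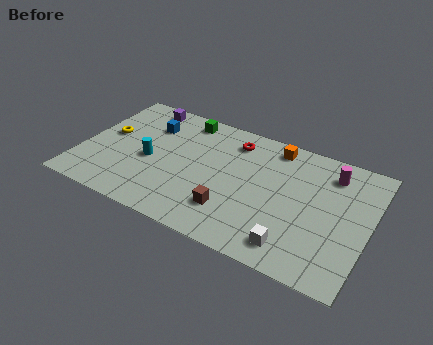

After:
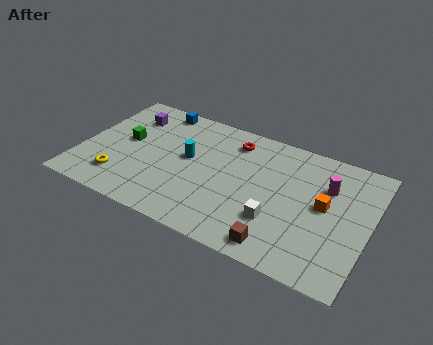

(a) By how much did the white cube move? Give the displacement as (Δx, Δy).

(-1.0, 1.2)

From the two frames, the white cube sits at roughly (11.4, 1.4) before and (10.4, 2.6) after.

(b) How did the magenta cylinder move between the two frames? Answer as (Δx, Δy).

(-0.1, -1.0)

The magenta cylinder was at about (12.7, 6.9) and moved to about (12.6, 5.9).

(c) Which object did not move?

the red torus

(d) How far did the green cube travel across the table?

3.9

From (4.9, 7.5) to (2.2, 4.7), the green cube covered √(2.7² + 2.8²) ≈ 3.9 units.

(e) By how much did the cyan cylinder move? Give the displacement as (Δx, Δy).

(1.9, 1.0)

The cyan cylinder started near (3.6, 3.8) and ended near (5.5, 4.8).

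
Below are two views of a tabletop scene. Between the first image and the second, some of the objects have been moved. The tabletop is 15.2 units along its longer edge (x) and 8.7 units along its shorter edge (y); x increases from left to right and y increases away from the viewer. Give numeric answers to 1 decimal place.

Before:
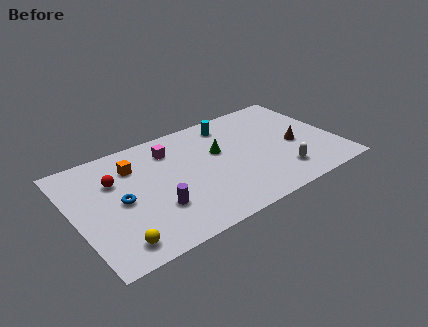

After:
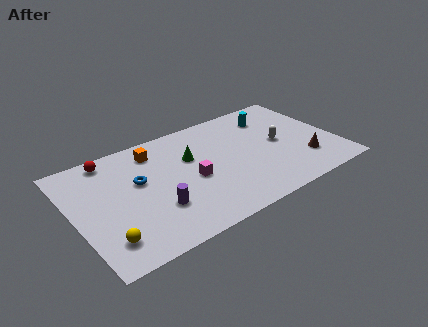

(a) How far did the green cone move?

1.6

The green cone was near (8.5, 5.3) before and (6.9, 5.6) after, so it travelled √(1.6² + 0.3²) ≈ 1.6 units.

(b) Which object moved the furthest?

the magenta cube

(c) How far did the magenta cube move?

3.0

The magenta cube moved from about (5.9, 6.8) to (6.7, 3.9), a distance of √(0.8² + 2.9²) ≈ 3.0.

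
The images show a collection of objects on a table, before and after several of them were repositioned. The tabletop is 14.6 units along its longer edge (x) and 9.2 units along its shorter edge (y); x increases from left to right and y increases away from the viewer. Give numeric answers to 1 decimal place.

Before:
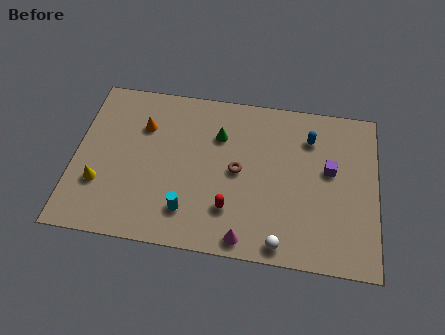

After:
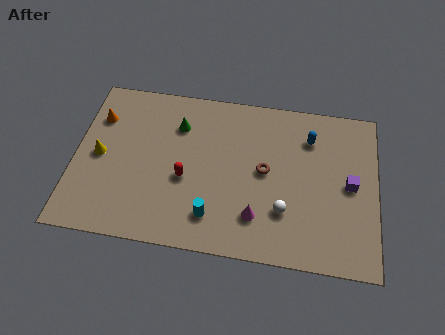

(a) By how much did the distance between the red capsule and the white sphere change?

+2.0

They were about 2.9 units apart before and 4.9 after — 2.0 units further apart.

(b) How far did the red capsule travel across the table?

2.6

From (7.6, 2.4) to (5.4, 3.8), the red capsule covered √(2.2² + 1.4²) ≈ 2.6 units.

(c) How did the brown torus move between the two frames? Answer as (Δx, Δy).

(1.3, 0.2)

The brown torus was at about (7.9, 4.6) and moved to about (9.2, 4.8).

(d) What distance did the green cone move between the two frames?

2.0

From (6.9, 6.5) to (4.9, 6.8), the green cone covered √(2.0² + 0.3²) ≈ 2.0 units.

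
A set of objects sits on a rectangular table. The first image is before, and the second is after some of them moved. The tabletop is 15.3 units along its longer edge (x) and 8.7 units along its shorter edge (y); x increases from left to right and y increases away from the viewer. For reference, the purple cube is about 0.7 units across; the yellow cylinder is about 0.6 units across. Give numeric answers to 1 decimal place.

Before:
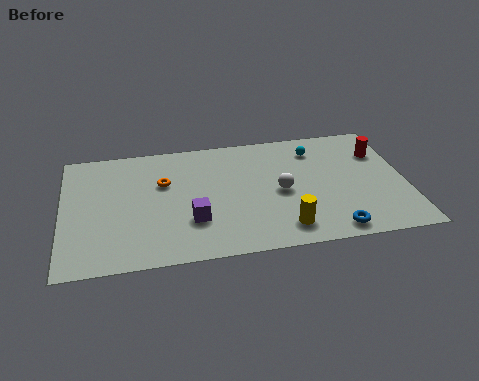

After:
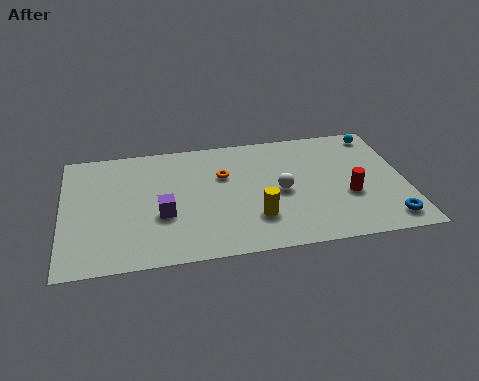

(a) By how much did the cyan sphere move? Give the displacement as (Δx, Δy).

(2.9, 0.7)

From the two frames, the cyan sphere sits at roughly (11.4, 6.9) before and (14.3, 7.6) after.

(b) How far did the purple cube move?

1.4

The purple cube moved from about (5.7, 2.7) to (4.4, 3.3), a distance of √(1.3² + 0.6²) ≈ 1.4.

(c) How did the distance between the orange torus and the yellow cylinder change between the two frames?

-3.1

The distance was about 6.6 in the first image and 3.5 in the second, so they moved 3.1 units closer together.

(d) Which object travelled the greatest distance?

the red cylinder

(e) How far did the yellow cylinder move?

1.5

The yellow cylinder moved from about (9.7, 1.5) to (8.5, 2.4), a distance of √(1.2² + 0.9²) ≈ 1.5.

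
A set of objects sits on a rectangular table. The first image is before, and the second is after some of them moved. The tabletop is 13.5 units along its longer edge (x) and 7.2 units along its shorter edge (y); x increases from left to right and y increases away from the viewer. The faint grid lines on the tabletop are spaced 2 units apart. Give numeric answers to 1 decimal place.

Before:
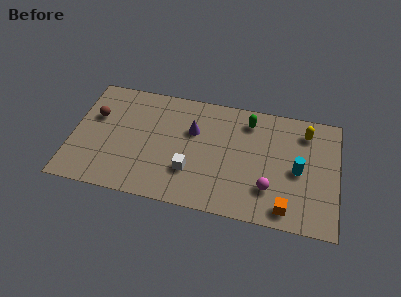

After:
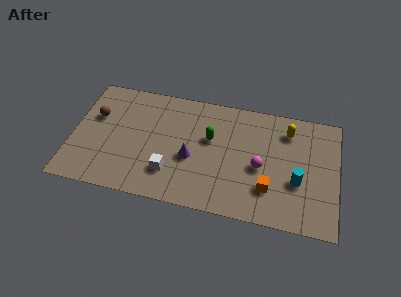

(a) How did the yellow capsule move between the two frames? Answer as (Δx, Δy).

(-0.9, -0.1)

The yellow capsule was at about (11.8, 5.8) and moved to about (10.9, 5.7).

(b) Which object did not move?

the brown sphere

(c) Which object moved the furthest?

the green capsule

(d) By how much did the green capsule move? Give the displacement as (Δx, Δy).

(-1.9, -1.5)

The green capsule started near (8.9, 5.9) and ended near (7.0, 4.4).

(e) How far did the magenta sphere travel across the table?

1.3

The magenta sphere was near (10.1, 2.0) before and (9.6, 3.2) after, so it travelled √(0.5² + 1.2²) ≈ 1.3 units.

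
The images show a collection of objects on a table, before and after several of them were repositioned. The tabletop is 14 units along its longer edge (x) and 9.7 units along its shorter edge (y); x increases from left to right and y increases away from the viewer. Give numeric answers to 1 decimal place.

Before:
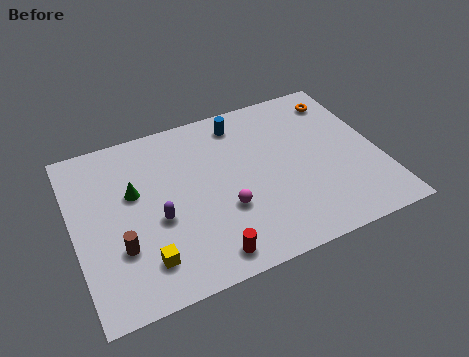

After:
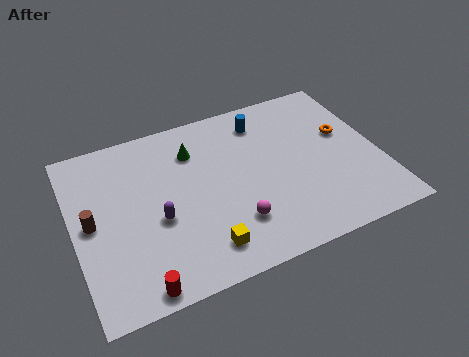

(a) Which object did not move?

the purple capsule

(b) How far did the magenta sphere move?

0.9

From (6.7, 3.4) to (7.0, 2.5), the magenta sphere covered √(0.3² + 0.9²) ≈ 0.9 units.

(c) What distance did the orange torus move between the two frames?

2.2

The orange torus was near (12.7, 8.0) before and (12.6, 5.8) after, so it travelled √(0.1² + 2.2²) ≈ 2.2 units.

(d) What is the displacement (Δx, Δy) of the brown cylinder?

(-1.1, 1.8)

From the two frames, the brown cylinder sits at roughly (1.9, 3.1) before and (0.8, 4.9) after.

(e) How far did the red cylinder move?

3.1

The red cylinder was near (5.6, 1.2) before and (2.5, 0.8) after, so it travelled √(3.1² + 0.4²) ≈ 3.1 units.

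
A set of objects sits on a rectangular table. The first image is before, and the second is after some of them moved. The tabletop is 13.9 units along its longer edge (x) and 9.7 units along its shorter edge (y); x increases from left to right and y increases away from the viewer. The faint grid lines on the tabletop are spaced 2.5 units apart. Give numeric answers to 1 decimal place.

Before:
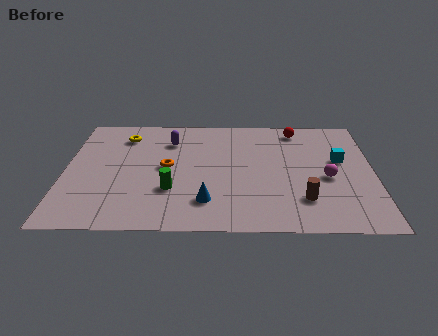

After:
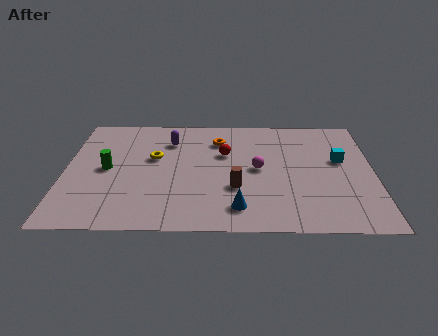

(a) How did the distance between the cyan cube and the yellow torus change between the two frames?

-1.6

The distance was about 10.0 in the first image and 8.4 in the second, so they moved 1.6 units closer together.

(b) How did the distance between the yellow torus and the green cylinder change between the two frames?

-2.8

They were about 5.1 units apart before and 2.3 after — 2.8 units closer together.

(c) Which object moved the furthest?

the red sphere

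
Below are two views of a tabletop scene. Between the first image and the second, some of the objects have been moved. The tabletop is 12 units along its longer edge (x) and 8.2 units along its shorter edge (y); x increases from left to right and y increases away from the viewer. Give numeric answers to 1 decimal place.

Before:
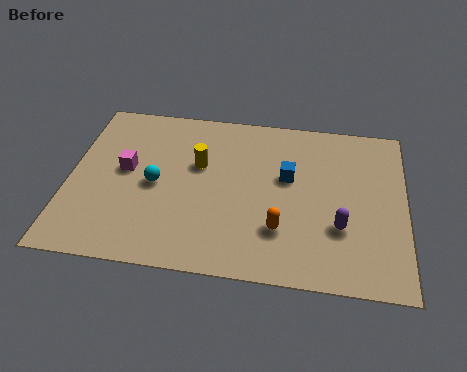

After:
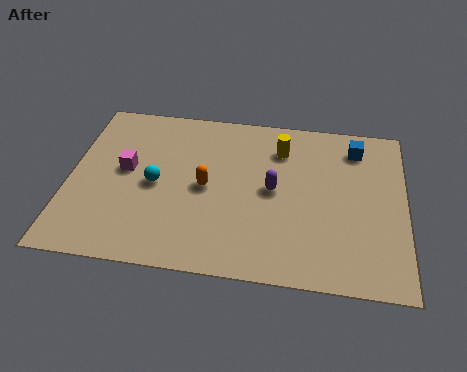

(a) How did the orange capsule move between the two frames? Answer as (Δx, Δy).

(-2.7, 1.7)

From the two frames, the orange capsule sits at roughly (7.6, 2.3) before and (4.9, 4.0) after.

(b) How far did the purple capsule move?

2.8

The purple capsule moved from about (9.7, 2.7) to (7.3, 4.2), a distance of √(2.4² + 1.5²) ≈ 2.8.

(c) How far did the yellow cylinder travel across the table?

3.1

The yellow cylinder was near (4.6, 5.1) before and (7.5, 6.3) after, so it travelled √(2.9² + 1.2²) ≈ 3.1 units.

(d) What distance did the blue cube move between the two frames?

3.0

The blue cube moved from about (7.8, 4.9) to (10.2, 6.7), a distance of √(2.4² + 1.8²) ≈ 3.0.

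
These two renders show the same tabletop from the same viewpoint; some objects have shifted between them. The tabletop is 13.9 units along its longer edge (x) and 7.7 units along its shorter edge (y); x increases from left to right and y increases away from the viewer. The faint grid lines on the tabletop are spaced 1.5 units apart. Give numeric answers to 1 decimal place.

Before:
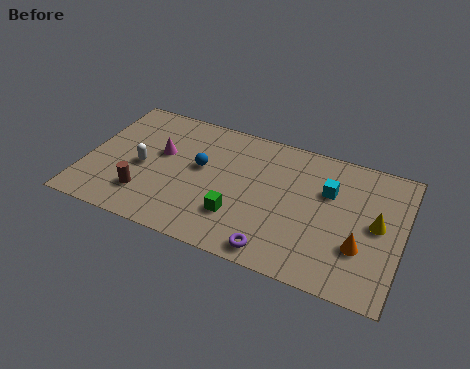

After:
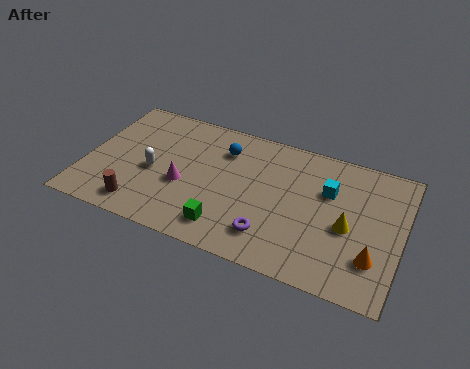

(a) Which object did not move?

the cyan cube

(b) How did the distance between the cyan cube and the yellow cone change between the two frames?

-0.5

They were about 2.5 units apart before and 2.0 after — 0.5 units closer together.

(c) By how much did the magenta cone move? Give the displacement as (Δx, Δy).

(1.2, -1.5)

The magenta cone started near (3.2, 4.6) and ended near (4.4, 3.1).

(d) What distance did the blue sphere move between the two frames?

1.7

The blue sphere was near (5.0, 4.4) before and (5.9, 5.8) after, so it travelled √(0.9² + 1.4²) ≈ 1.7 units.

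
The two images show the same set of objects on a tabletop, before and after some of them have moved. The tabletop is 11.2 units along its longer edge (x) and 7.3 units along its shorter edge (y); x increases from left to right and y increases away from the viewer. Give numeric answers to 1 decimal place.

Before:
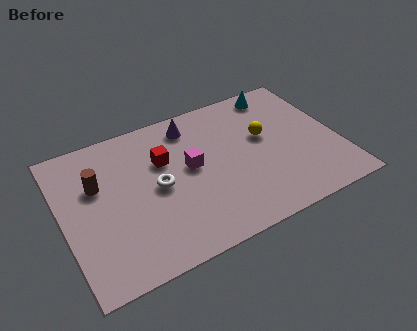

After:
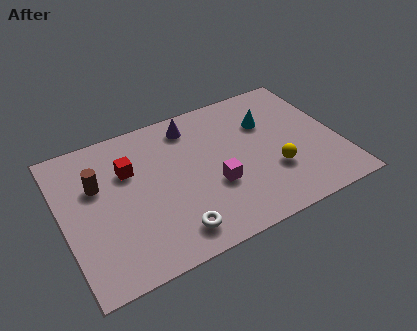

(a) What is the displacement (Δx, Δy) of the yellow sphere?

(0.1, -1.9)

The yellow sphere started near (8.3, 4.3) and ended near (8.4, 2.4).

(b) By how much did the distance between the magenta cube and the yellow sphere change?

-0.7

They were about 3.1 units apart before and 2.4 after — 0.7 units closer together.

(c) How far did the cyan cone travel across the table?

1.6

From (9.2, 6.4) to (8.5, 5.0), the cyan cone covered √(0.7² + 1.4²) ≈ 1.6 units.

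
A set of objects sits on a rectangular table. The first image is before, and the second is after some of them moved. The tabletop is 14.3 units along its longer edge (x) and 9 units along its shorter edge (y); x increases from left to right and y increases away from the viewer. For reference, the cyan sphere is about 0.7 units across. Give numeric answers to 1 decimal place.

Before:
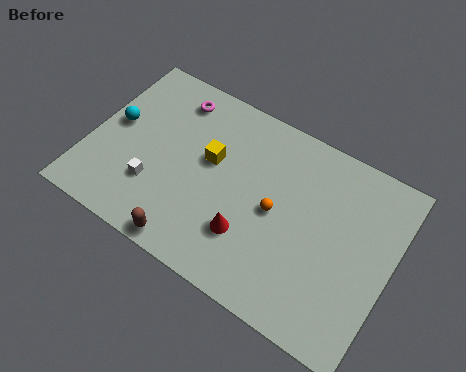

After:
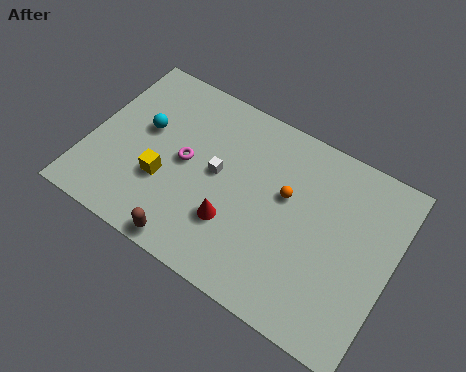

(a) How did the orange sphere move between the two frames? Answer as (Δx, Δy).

(0.3, 1.0)

From the two frames, the orange sphere sits at roughly (8.9, 4.4) before and (9.2, 5.4) after.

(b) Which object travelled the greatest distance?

the white cube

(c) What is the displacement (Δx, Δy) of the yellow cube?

(-1.9, -2.1)

From the two frames, the yellow cube sits at roughly (5.6, 5.3) before and (3.7, 3.2) after.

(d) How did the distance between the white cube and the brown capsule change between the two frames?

+1.2

Before: roughly 2.8 units apart; after: 4.0. That's 1.2 units further apart.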